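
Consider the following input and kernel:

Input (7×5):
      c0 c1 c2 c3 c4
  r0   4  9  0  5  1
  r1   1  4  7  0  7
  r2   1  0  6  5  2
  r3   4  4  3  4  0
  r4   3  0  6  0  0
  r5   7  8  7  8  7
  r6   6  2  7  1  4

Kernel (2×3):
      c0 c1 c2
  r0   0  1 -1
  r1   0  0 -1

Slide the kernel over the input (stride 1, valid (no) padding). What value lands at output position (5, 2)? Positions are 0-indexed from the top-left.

-3

The receptive field on the input at this output position is [7 8 7 / 7 1 4]. Elementwise product with the kernel and sum: 8·1 + 7·-1 + 4·-1.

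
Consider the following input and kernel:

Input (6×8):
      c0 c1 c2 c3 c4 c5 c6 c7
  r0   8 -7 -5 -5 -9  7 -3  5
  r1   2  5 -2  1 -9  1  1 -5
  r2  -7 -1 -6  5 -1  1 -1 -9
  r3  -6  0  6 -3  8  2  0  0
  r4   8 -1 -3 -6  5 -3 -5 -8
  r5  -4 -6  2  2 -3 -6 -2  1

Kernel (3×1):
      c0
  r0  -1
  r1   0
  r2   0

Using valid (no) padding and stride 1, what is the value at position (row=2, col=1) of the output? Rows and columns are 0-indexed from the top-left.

The receptive field on the input at this output position is [-1 / 0 / -1]. Elementwise product with the kernel and sum: -1·-1.

1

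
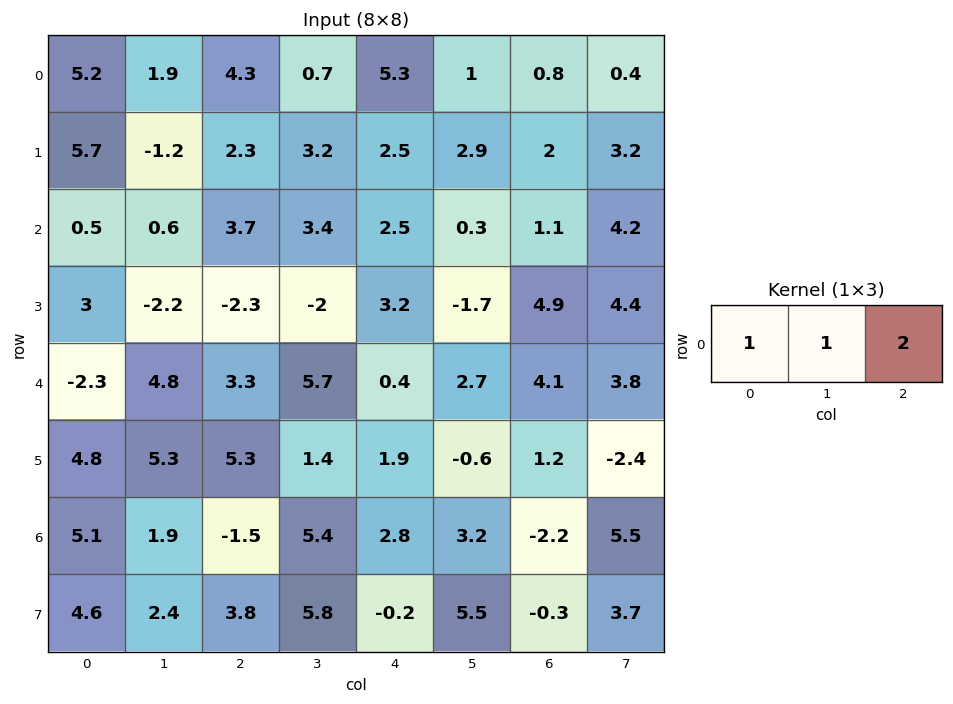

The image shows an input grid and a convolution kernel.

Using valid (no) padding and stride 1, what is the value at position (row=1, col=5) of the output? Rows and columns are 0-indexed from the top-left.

The receptive field on the input at this output position is [2.9 2 3.2]. Elementwise product with the kernel and sum: 2.9·1 + 2·1 + 3.2·2.

11.3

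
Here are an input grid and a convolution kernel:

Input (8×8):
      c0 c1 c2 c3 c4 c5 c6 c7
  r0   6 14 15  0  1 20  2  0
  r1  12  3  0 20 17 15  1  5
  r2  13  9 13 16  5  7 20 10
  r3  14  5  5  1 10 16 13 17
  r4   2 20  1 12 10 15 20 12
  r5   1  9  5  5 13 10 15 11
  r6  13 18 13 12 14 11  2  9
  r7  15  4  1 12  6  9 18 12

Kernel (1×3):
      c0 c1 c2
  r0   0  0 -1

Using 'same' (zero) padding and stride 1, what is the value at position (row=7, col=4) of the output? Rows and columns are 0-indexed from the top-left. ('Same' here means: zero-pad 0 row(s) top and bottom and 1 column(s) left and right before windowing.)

-9

The receptive field on the zero-padded input at this output position is [12 6 9]. Elementwise product with the kernel and sum: 9·-1.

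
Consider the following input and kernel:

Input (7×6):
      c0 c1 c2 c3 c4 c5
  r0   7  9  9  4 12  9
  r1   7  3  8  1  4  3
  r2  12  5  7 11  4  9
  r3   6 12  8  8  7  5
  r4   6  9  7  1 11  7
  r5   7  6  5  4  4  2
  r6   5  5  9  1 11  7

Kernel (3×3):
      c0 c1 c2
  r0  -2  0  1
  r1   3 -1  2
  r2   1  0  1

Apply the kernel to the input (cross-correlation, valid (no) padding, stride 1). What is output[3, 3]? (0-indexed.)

1

The receptive field on the input at this output position is [8 7 5 / 1 11 7 / 4 4 2]. Elementwise product with the kernel and sum: 8·-2 + 5·1 + 1·3 + 11·-1 + 7·2 + 4·1 + 2·1.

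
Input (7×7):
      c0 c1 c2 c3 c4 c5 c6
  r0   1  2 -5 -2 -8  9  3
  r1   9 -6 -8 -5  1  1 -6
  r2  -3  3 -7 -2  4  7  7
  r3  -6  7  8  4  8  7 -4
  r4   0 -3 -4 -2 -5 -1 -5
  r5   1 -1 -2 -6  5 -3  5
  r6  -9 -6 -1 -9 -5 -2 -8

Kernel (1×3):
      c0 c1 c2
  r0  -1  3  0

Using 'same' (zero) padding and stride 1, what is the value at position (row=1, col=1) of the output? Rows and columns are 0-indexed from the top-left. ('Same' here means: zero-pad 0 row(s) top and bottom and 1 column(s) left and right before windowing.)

The receptive field on the zero-padded input at this output position is [9 -6 -8]. Elementwise product with the kernel and sum: 9·-1 + -6·3.

-27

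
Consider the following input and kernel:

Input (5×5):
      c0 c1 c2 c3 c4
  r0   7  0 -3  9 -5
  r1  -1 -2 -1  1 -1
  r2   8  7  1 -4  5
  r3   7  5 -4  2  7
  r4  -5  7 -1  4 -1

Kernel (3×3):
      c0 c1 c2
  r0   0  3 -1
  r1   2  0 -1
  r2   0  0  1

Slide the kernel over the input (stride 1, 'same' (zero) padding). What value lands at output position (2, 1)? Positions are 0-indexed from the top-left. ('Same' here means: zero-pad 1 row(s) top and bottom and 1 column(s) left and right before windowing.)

6

The receptive field on the zero-padded input at this output position is [-1 -2 -1 / 8 7 1 / 7 5 -4]. Elementwise product with the kernel and sum: -2·3 + -1·-1 + 8·2 + 1·-1 + -4·1.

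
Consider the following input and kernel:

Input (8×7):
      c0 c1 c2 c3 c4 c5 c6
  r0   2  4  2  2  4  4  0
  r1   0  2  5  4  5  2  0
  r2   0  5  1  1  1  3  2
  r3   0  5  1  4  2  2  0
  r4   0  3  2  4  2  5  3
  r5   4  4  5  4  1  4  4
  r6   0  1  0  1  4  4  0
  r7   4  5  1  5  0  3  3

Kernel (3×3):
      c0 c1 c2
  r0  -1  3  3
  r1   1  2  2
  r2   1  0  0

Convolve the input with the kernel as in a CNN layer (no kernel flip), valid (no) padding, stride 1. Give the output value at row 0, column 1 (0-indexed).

33

The receptive field on the input at this output position is [4 2 2 / 2 5 4 / 5 1 1]. Elementwise product with the kernel and sum: 4·-1 + 2·3 + 2·3 + 2·1 + 5·2 + 4·2 + 5·1.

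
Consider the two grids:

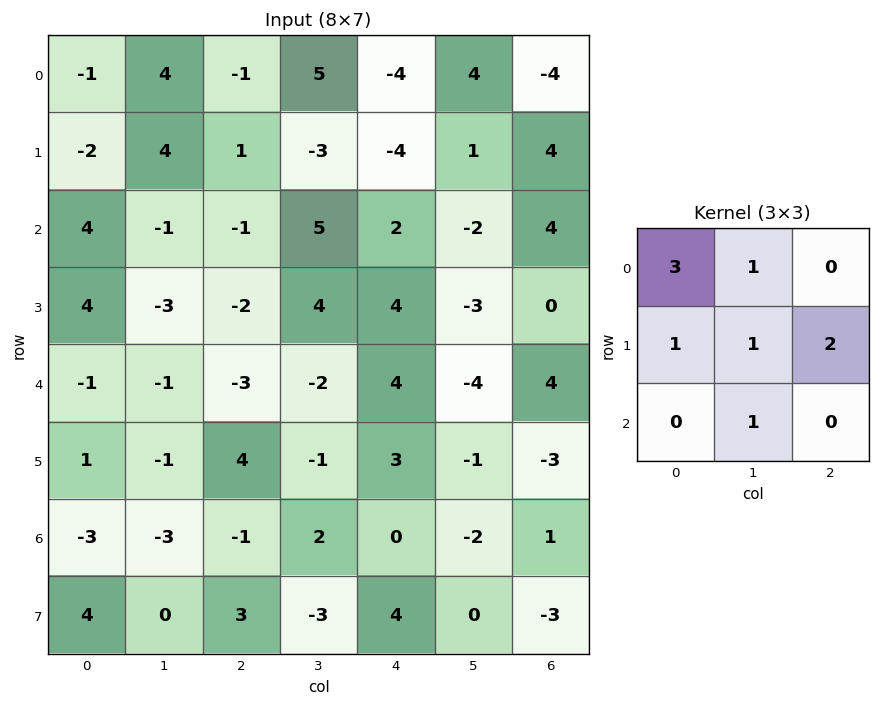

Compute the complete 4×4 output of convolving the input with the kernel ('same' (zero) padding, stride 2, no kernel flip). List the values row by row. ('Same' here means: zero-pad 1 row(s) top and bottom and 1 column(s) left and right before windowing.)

Output[0,0]: The receptive field on the zero-padded input at this output position is [0 0 0 / 0 -1 4 / 0 -2 4]. Elementwise product with the kernel and sum: 0·3 + 0·1 + 0·1 + -1·1 + 4·2 + -2·1.
Output[0,1]: The receptive field on the zero-padded input at this output position is [0 0 0 / 4 -1 5 / 4 1 -3]. Elementwise product with the kernel and sum: 0·3 + 0·1 + 4·1 + -1·1 + 5·2 + 1·1.

5 14 5 4
4 19 -6 9
2 -15 13 -12
-4 4 2 -10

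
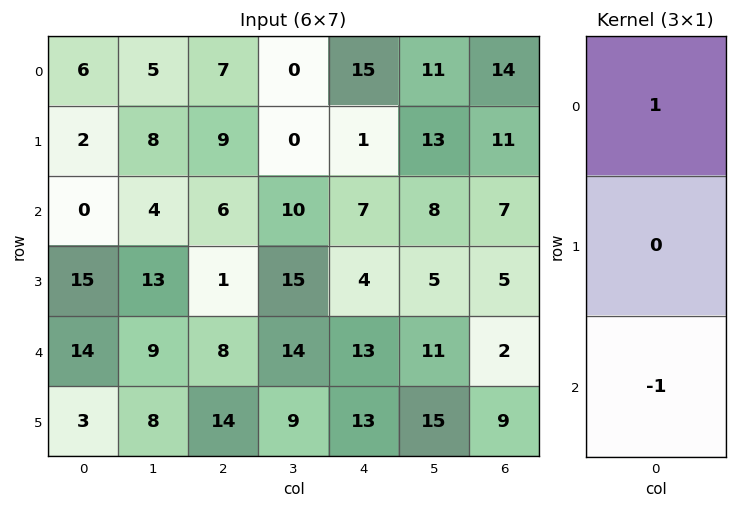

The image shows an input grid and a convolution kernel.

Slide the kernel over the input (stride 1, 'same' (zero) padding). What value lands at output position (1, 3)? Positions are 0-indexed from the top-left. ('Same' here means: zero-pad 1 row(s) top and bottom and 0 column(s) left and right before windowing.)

-10

The receptive field on the zero-padded input at this output position is [0 / 0 / 10]. Elementwise product with the kernel and sum: 0·1 + 10·-1.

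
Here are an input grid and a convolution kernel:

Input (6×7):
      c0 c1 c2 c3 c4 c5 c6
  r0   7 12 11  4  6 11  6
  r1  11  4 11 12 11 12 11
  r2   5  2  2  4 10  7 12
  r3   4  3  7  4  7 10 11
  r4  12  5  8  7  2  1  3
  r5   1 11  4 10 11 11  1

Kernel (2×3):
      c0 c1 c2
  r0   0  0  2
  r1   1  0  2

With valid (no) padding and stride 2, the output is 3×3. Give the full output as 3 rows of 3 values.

55 45 45
22 41 53
25 30 19

Output[0,0]: The receptive field on the input at this output position is [7 12 11 / 11 4 11]. Elementwise product with the kernel and sum: 11·2 + 11·1 + 11·2.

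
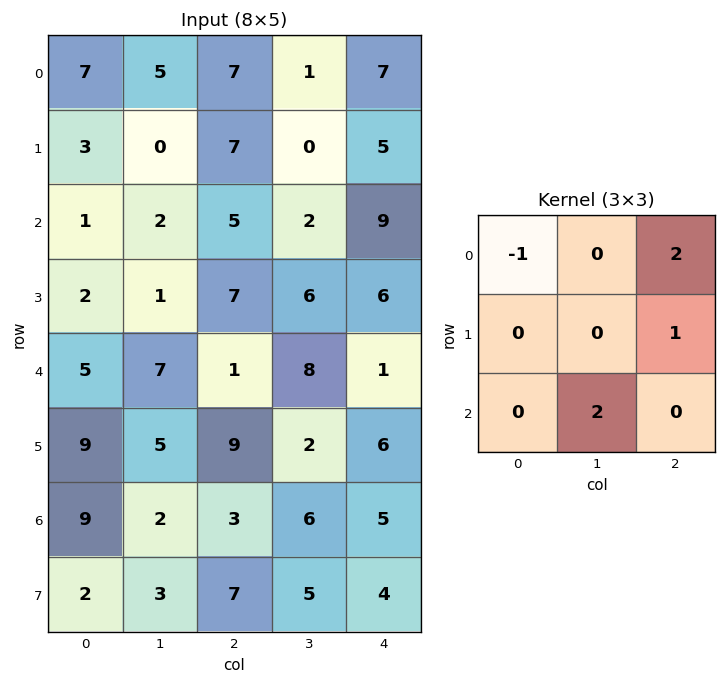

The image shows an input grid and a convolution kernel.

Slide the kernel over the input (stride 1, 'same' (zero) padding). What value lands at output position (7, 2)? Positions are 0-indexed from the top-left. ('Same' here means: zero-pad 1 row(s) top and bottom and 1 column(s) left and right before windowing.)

15

The receptive field on the zero-padded input at this output position is [2 3 6 / 3 7 5 / 0 0 0]. Elementwise product with the kernel and sum: 2·-1 + 6·2 + 5·1 + 0·2.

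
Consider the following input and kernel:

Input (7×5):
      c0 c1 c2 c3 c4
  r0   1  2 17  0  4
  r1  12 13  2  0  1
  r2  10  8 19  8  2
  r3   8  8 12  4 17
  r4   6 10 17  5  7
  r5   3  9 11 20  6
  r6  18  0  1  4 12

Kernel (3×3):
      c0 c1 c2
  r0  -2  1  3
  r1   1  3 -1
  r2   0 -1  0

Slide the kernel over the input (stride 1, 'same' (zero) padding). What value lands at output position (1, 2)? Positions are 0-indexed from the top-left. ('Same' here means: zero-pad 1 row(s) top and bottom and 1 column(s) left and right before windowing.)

13

The receptive field on the zero-padded input at this output position is [2 17 0 / 13 2 0 / 8 19 8]. Elementwise product with the kernel and sum: 2·-2 + 17·1 + 0·3 + 13·1 + 2·3 + 0·-1 + 19·-1.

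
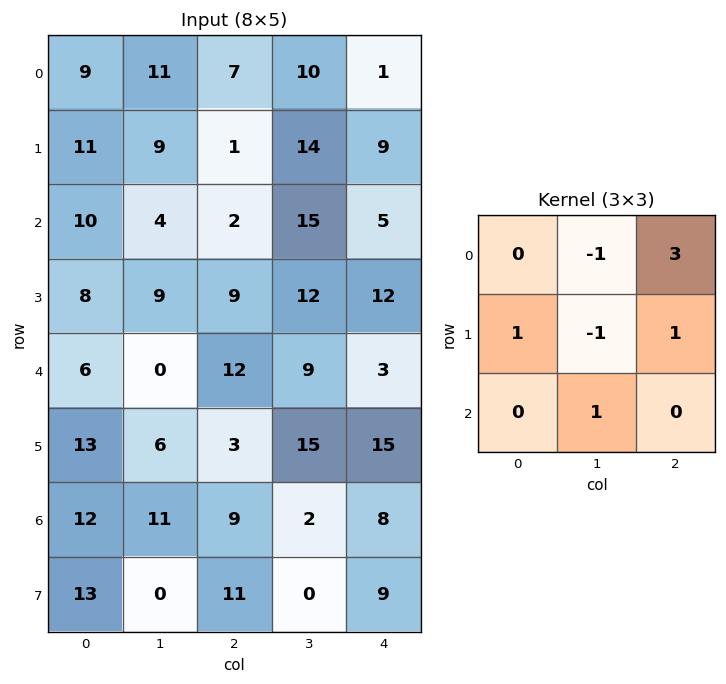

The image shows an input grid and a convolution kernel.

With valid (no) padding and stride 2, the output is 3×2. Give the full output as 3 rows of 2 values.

17 4
10 18
57 5

Output[0,0]: The receptive field on the input at this output position is [9 11 7 / 11 9 1 / 10 4 2]. Elementwise product with the kernel and sum: 11·-1 + 7·3 + 11·1 + 9·-1 + 1·1 + 4·1.
Output[0,1]: The receptive field on the input at this output position is [7 10 1 / 1 14 9 / 2 15 5]. Elementwise product with the kernel and sum: 10·-1 + 1·3 + 1·1 + 14·-1 + 9·1 + 15·1.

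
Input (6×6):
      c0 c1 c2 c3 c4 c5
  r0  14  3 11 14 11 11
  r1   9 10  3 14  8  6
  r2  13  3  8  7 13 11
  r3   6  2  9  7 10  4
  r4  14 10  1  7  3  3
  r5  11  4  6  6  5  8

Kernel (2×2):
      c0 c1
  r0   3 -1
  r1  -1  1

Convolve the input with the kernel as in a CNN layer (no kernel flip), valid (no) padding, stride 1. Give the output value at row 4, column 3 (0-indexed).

The receptive field on the input at this output position is [7 3 / 6 5]. Elementwise product with the kernel and sum: 7·3 + 3·-1 + 6·-1 + 5·1.

17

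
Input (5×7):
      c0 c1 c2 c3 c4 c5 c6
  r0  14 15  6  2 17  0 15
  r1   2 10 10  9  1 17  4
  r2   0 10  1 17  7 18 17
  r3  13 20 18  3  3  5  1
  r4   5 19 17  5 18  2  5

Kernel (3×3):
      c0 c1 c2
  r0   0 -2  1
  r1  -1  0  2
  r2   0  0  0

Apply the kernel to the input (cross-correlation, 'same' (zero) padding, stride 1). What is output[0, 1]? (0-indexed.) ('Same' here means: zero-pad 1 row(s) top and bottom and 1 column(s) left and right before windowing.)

The receptive field on the zero-padded input at this output position is [0 0 0 / 14 15 6 / 2 10 10]. Elementwise product with the kernel and sum: 0·-2 + 0·1 + 14·-1 + 6·2.

-2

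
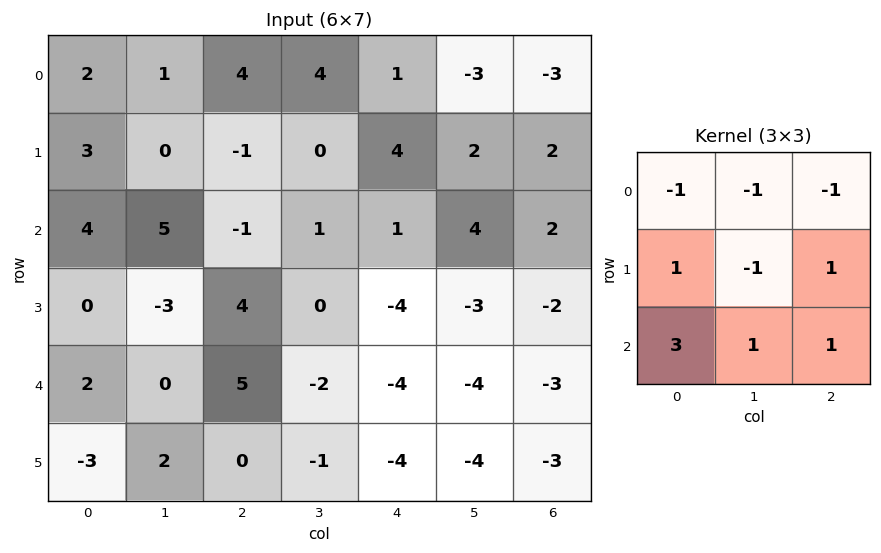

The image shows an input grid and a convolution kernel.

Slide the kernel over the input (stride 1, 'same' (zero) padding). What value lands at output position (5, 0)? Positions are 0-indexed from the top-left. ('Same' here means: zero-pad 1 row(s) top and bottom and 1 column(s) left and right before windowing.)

The receptive field on the zero-padded input at this output position is [0 2 0 / 0 -3 2 / 0 0 0]. Elementwise product with the kernel and sum: 0·-1 + 2·-1 + 0·-1 + 0·1 + -3·-1 + 2·1 + 0·3 + 0·1 + 0·1.

3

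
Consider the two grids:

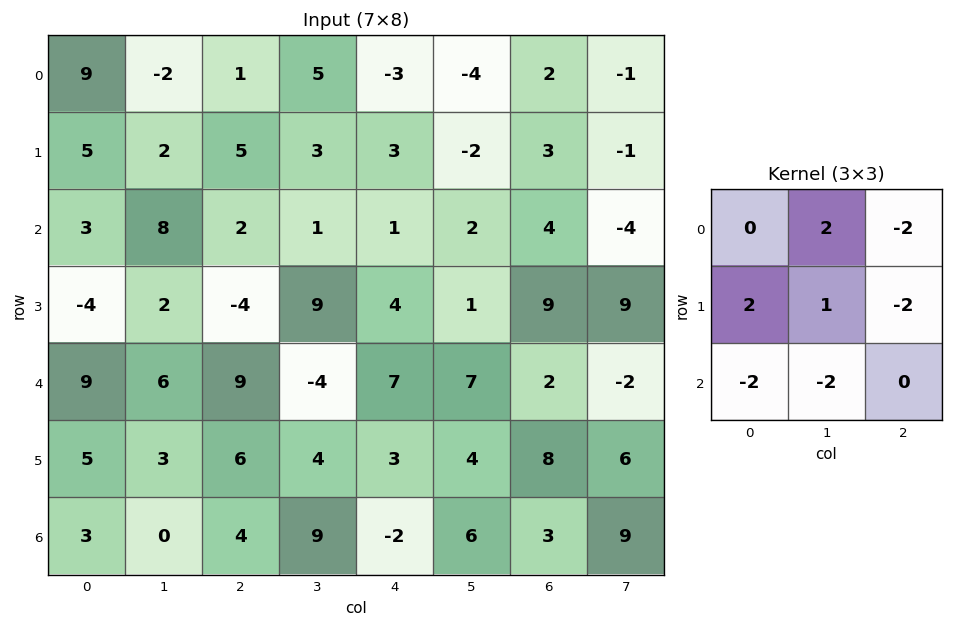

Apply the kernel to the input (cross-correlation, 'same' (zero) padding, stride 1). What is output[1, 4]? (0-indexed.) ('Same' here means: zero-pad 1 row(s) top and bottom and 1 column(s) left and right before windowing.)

11

The receptive field on the zero-padded input at this output position is [5 -3 -4 / 3 3 -2 / 1 1 2]. Elementwise product with the kernel and sum: -3·2 + -4·-2 + 3·2 + 3·1 + -2·-2 + 1·-2 + 1·-2.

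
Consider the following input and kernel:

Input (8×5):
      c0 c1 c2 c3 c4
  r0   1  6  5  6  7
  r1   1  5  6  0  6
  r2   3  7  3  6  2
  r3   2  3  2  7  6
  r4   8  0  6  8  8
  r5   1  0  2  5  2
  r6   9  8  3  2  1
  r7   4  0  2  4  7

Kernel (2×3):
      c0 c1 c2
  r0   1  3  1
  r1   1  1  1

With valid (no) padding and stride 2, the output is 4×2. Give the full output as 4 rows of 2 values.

Output[0,0]: The receptive field on the input at this output position is [1 6 5 / 1 5 6]. Elementwise product with the kernel and sum: 1·1 + 6·3 + 5·1 + 1·1 + 5·1 + 6·1.

36 42
34 38
17 47
42 23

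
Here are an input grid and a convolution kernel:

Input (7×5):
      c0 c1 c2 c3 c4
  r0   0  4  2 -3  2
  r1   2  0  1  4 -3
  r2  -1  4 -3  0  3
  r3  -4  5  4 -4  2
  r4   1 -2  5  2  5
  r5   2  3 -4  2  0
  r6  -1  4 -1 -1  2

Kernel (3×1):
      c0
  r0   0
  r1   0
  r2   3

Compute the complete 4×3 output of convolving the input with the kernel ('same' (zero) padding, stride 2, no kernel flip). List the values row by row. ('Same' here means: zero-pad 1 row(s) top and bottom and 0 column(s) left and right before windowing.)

6 3 -9
-12 12 6
6 -12 0
0 0 0

Output[0,0]: The receptive field on the zero-padded input at this output position is [0 / 0 / 2]. Elementwise product with the kernel and sum: 2·3.
Output[0,1]: The receptive field on the zero-padded input at this output position is [0 / 2 / 1]. Elementwise product with the kernel and sum: 1·3.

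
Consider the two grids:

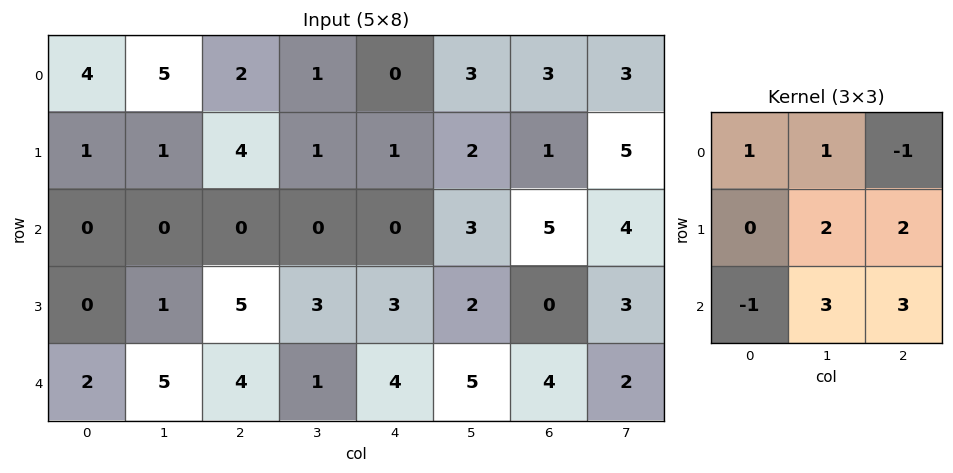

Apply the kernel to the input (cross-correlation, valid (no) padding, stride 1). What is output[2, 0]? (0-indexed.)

37

The receptive field on the input at this output position is [0 0 0 / 0 1 5 / 2 5 4]. Elementwise product with the kernel and sum: 0·1 + 0·1 + 0·-1 + 1·2 + 5·2 + 2·-1 + 5·3 + 4·3.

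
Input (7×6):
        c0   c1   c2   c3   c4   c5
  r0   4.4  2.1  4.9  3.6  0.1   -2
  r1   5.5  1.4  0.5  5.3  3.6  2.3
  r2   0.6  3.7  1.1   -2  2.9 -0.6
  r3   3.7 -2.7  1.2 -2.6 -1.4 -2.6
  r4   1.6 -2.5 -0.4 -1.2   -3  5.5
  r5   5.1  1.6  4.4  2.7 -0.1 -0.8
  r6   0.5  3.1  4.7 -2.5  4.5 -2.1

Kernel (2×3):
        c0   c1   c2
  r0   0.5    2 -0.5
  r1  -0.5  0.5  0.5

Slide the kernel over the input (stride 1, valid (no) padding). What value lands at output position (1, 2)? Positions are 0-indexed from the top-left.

8.95

The receptive field on the input at this output position is [0.5 5.3 3.6 / 1.1 -2 2.9]. Elementwise product with the kernel and sum: 0.5·0.5 + 5.3·2 + 3.6·-0.5 + 1.1·-0.5 + -2·0.5 + 2.9·0.5.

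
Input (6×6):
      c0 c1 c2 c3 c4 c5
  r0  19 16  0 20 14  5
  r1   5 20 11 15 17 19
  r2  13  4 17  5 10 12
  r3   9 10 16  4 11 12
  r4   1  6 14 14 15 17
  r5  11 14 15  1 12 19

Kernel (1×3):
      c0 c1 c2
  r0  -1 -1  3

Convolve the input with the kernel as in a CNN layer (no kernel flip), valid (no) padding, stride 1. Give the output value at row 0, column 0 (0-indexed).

The receptive field on the input at this output position is [19 16 0]. Elementwise product with the kernel and sum: 19·-1 + 16·-1 + 0·3.

-35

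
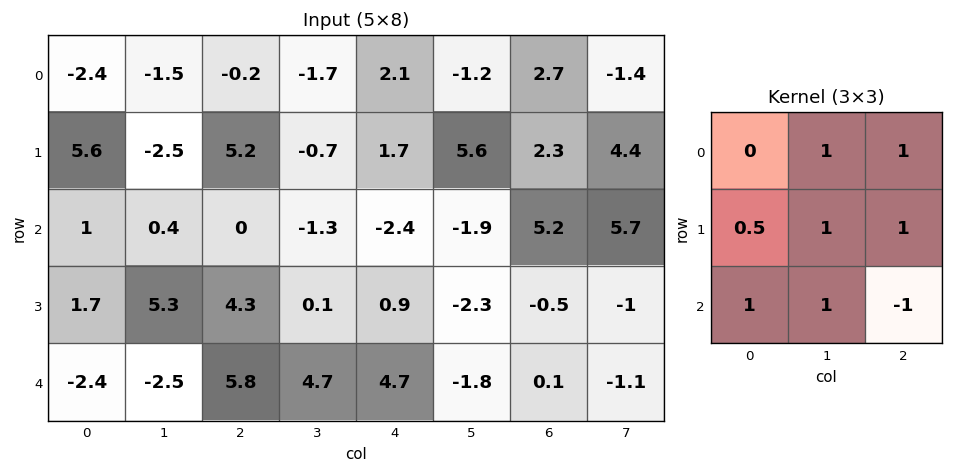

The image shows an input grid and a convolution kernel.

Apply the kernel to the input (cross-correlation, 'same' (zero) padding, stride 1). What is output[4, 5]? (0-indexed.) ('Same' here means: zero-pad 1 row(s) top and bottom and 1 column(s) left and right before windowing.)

The receptive field on the zero-padded input at this output position is [0.9 -2.3 -0.5 / 4.7 -1.8 0.1 / 0 0 0]. Elementwise product with the kernel and sum: -2.3·1 + -0.5·1 + 4.7·0.5 + -1.8·1 + 0.1·1 + 0·1 + 0·1 + 0·-1.

-2.15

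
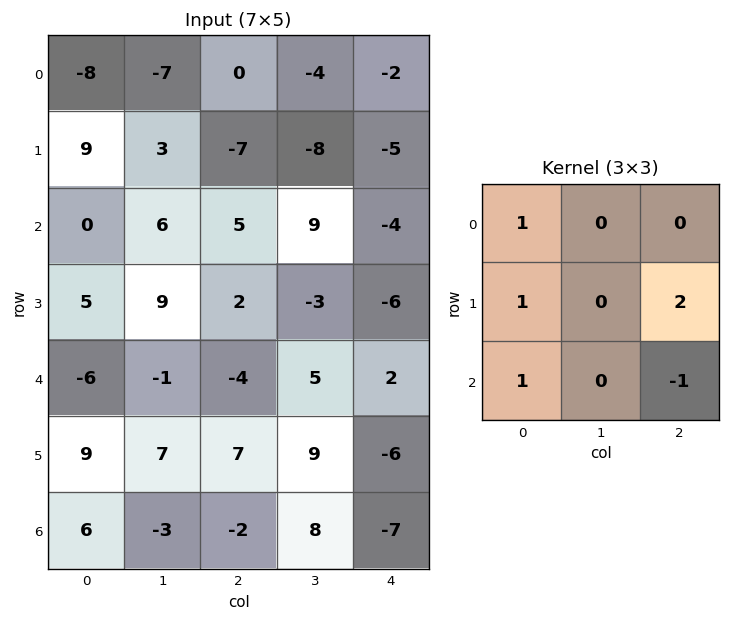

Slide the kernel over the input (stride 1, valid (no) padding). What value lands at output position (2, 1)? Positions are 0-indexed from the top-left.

3

The receptive field on the input at this output position is [6 5 9 / 9 2 -3 / -1 -4 5]. Elementwise product with the kernel and sum: 6·1 + 9·1 + -3·2 + -1·1 + 5·-1.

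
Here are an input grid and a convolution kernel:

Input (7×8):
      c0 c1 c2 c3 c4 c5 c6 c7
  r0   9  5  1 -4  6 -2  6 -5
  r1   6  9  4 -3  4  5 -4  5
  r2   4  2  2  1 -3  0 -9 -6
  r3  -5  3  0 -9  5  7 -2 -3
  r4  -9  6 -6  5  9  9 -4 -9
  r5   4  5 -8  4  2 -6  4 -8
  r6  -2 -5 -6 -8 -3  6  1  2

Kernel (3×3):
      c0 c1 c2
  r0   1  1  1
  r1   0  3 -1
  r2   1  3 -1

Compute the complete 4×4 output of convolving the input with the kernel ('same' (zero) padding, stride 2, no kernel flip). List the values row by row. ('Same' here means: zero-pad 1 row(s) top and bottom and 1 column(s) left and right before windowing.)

31 31 24 11
7 27 -4 -11
-28 -52 37 13
8 -9 -15 -9

Output[0,0]: The receptive field on the zero-padded input at this output position is [0 0 0 / 0 9 5 / 0 6 9]. Elementwise product with the kernel and sum: 0·1 + 0·1 + 0·1 + 9·3 + 5·-1 + 0·1 + 6·3 + 9·-1.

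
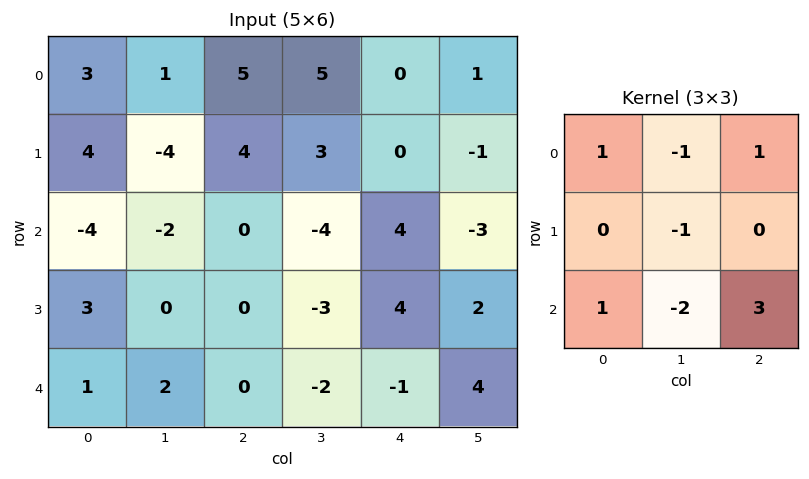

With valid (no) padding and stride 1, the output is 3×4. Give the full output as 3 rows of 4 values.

Output[0,0]: The receptive field on the input at this output position is [3 1 5 / 4 -4 4 / -4 -2 0]. Elementwise product with the kernel and sum: 3·1 + 1·-1 + 5·1 + -4·-1 + -4·1 + -2·-2 + 0·3.

11 -17 17 -15
17 -14 23 -7
-5 -10 12 -3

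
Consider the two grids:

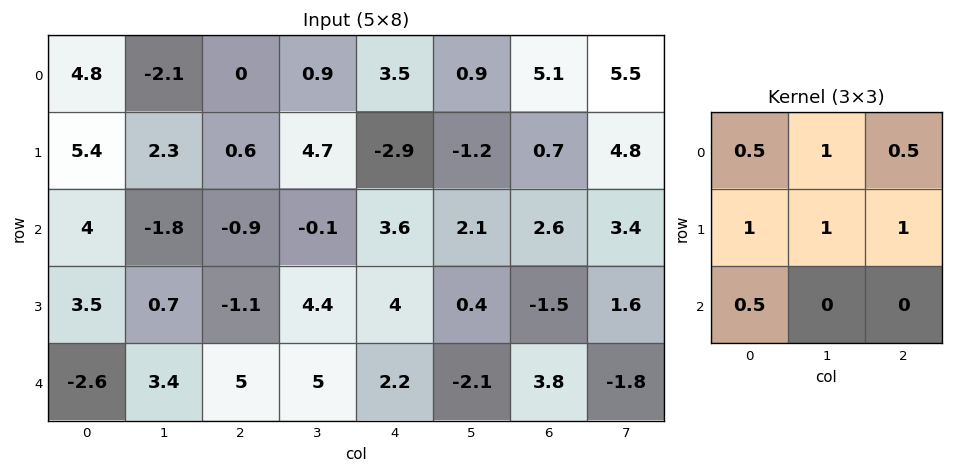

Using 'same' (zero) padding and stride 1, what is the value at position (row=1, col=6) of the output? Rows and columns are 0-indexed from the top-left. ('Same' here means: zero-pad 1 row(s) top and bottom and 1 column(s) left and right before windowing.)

13.65

The receptive field on the zero-padded input at this output position is [0.9 5.1 5.5 / -1.2 0.7 4.8 / 2.1 2.6 3.4]. Elementwise product with the kernel and sum: 0.9·0.5 + 5.1·1 + 5.5·0.5 + -1.2·1 + 0.7·1 + 4.8·1 + 2.1·0.5.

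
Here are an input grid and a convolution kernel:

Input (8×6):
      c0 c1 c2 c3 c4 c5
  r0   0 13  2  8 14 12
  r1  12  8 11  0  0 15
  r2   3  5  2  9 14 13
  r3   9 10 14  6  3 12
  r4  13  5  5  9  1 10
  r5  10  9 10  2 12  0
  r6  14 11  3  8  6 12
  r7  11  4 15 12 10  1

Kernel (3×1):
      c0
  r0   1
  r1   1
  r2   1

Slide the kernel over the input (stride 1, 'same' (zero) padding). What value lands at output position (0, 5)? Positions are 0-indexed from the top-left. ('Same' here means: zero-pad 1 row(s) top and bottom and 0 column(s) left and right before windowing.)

The receptive field on the zero-padded input at this output position is [0 / 12 / 15]. Elementwise product with the kernel and sum: 0·1 + 12·1 + 15·1.

27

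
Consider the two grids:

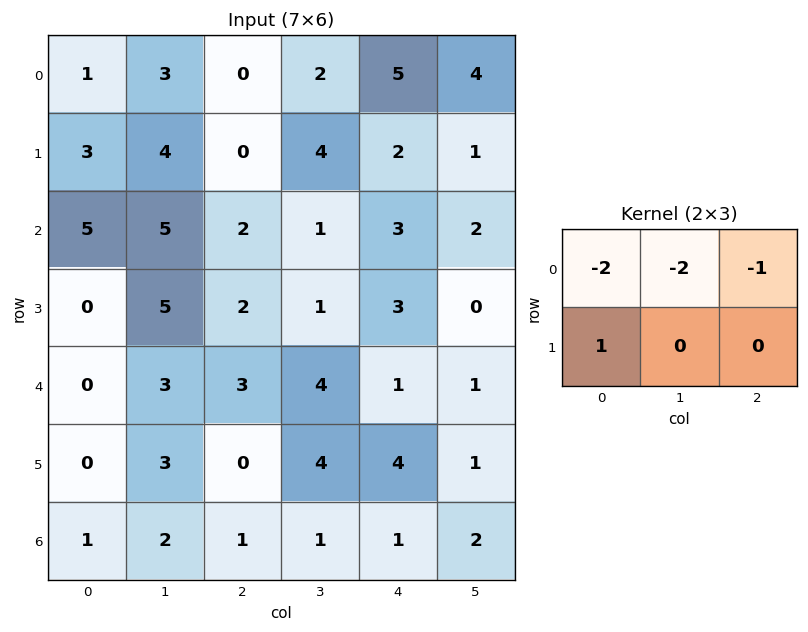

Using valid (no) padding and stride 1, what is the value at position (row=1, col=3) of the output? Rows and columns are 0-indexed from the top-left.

The receptive field on the input at this output position is [4 2 1 / 1 3 2]. Elementwise product with the kernel and sum: 4·-2 + 2·-2 + 1·-1 + 1·1.

-12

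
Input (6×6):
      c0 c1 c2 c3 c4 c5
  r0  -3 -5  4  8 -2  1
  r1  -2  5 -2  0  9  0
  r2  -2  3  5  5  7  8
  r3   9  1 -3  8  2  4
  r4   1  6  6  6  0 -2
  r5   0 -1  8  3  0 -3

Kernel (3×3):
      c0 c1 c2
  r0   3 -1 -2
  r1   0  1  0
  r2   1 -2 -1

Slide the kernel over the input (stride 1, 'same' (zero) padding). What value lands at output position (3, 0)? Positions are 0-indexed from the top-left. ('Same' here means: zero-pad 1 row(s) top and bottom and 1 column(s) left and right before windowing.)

-3

The receptive field on the zero-padded input at this output position is [0 -2 3 / 0 9 1 / 0 1 6]. Elementwise product with the kernel and sum: 0·3 + -2·-1 + 3·-2 + 9·1 + 0·1 + 1·-2 + 6·-1.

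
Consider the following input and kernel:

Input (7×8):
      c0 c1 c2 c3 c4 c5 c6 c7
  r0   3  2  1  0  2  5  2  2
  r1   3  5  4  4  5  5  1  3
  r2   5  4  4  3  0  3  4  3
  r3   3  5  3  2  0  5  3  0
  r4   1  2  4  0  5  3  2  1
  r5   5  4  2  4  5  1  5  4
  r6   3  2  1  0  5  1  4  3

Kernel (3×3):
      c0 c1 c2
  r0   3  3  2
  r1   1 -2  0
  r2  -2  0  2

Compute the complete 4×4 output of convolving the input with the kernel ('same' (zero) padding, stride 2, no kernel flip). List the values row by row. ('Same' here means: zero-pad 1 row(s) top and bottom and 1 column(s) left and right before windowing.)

Output[0,0]: The receptive field on the zero-padded input at this output position is [0 0 0 / 0 3 2 / 0 3 5]. Elementwise product with the kernel and sum: 0·3 + 0·3 + 0·2 + 0·1 + 3·-2 + 0·-2 + 5·2.
Output[0,1]: The receptive field on the zero-padded input at this output position is [0 0 0 / 2 1 0 / 5 4 4]. Elementwise product with the kernel and sum: 0·3 + 0·3 + 0·2 + 2·1 + 1·-2 + 5·-2 + 4·2.

4 -2 -2 -3
19 25 46 9
25 22 0 29
17 26 19 19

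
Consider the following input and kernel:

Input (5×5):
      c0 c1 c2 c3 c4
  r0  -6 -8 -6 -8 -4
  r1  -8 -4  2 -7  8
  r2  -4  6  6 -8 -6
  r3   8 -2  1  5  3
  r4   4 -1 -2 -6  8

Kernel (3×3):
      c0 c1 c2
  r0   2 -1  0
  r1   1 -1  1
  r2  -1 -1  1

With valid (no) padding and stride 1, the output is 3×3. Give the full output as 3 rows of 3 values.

Output[0,0]: The receptive field on the input at this output position is [-6 -8 -6 / -8 -4 2 / -4 6 6]. Elementwise product with the kernel and sum: -6·2 + -8·-1 + -8·1 + -4·-1 + 2·1 + -4·-1 + 6·-1 + 6·1.

-2 -43 9
-21 -12 16
-8 5 35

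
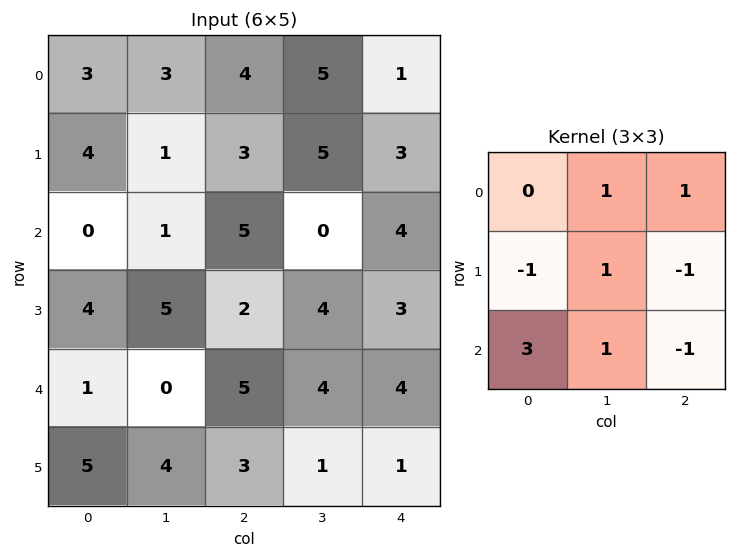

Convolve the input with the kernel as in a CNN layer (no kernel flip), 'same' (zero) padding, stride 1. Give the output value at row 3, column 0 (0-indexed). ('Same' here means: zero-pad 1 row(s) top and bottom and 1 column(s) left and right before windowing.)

The receptive field on the zero-padded input at this output position is [0 0 1 / 0 4 5 / 0 1 0]. Elementwise product with the kernel and sum: 0·1 + 1·1 + 0·-1 + 4·1 + 5·-1 + 0·3 + 1·1 + 0·-1.

1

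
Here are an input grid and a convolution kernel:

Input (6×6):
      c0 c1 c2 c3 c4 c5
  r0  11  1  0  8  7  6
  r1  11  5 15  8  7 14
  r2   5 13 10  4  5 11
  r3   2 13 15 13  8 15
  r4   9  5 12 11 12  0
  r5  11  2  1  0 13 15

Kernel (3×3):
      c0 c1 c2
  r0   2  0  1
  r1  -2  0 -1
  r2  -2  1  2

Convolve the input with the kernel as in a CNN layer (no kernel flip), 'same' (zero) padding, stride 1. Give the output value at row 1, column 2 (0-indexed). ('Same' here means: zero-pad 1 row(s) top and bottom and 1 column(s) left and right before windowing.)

-16

The receptive field on the zero-padded input at this output position is [1 0 8 / 5 15 8 / 13 10 4]. Elementwise product with the kernel and sum: 1·2 + 8·1 + 5·-2 + 8·-1 + 13·-2 + 10·1 + 4·2.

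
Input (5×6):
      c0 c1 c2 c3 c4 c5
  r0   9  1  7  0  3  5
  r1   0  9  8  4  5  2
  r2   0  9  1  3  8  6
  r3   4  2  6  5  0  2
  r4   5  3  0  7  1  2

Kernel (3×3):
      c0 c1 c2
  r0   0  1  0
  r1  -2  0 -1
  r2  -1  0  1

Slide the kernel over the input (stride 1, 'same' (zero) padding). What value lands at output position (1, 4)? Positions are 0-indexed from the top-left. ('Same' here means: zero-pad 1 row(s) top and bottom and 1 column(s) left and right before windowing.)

-4

The receptive field on the zero-padded input at this output position is [0 3 5 / 4 5 2 / 3 8 6]. Elementwise product with the kernel and sum: 3·1 + 4·-2 + 2·-1 + 3·-1 + 6·1.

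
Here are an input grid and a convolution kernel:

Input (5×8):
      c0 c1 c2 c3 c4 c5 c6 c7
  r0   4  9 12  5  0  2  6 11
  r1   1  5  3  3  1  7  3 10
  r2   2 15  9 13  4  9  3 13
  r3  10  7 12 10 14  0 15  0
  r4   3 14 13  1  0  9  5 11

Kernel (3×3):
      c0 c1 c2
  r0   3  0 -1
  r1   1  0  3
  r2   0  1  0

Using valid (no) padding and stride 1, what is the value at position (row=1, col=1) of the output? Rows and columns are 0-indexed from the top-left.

The receptive field on the input at this output position is [5 3 3 / 15 9 13 / 7 12 10]. Elementwise product with the kernel and sum: 5·3 + 3·-1 + 15·1 + 13·3 + 12·1.

78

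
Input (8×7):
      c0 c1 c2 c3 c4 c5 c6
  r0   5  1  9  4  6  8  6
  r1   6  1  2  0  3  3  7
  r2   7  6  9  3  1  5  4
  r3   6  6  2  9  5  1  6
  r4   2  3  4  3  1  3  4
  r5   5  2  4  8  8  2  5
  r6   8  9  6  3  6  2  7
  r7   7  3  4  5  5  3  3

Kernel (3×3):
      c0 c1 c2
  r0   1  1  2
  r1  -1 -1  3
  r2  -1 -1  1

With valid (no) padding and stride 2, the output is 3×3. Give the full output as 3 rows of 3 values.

Output[0,0]: The receptive field on the input at this output position is [5 1 9 / 6 1 2 / 7 6 9]. Elementwise product with the kernel and sum: 5·1 + 1·1 + 9·2 + 6·-1 + 1·-1 + 2·3 + 7·-1 + 6·-1 + 9·1.
Output[0,1]: The receptive field on the input at this output position is [9 4 6 / 2 0 3 / 9 3 1]. Elementwise product with the kernel and sum: 9·1 + 4·1 + 6·2 + 2·-1 + 0·-1 + 3·3 + 9·-1 + 3·-1 + 1·1.

19 21 39
24 12 26
7 18 16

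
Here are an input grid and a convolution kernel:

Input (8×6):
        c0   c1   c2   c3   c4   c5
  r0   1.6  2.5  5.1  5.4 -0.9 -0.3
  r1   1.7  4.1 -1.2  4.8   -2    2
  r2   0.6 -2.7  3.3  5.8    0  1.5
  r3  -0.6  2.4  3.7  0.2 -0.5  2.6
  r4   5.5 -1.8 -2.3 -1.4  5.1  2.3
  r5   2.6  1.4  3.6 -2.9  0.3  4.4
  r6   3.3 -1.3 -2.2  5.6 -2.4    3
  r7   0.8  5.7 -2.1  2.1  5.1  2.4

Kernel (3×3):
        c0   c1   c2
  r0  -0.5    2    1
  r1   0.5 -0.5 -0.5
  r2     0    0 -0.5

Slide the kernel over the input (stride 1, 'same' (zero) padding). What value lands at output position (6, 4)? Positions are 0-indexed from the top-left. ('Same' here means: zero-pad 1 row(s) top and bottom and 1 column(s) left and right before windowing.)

7.75

The receptive field on the zero-padded input at this output position is [-2.9 0.3 4.4 / 5.6 -2.4 3 / 2.1 5.1 2.4]. Elementwise product with the kernel and sum: -2.9·-0.5 + 0.3·2 + 4.4·1 + 5.6·0.5 + -2.4·-0.5 + 3·-0.5 + 2.4·-0.5.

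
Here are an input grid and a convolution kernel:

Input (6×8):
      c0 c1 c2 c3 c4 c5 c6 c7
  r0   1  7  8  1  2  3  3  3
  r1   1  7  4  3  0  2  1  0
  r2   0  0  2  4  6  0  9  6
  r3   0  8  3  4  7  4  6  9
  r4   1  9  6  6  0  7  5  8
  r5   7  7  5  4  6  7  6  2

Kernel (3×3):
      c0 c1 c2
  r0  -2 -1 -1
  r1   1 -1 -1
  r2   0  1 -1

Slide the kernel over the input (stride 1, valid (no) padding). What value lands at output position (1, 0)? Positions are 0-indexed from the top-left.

-10

The receptive field on the input at this output position is [1 7 4 / 0 0 2 / 0 8 3]. Elementwise product with the kernel and sum: 1·-2 + 7·-1 + 4·-1 + 0·1 + 0·-1 + 2·-1 + 8·1 + 3·-1.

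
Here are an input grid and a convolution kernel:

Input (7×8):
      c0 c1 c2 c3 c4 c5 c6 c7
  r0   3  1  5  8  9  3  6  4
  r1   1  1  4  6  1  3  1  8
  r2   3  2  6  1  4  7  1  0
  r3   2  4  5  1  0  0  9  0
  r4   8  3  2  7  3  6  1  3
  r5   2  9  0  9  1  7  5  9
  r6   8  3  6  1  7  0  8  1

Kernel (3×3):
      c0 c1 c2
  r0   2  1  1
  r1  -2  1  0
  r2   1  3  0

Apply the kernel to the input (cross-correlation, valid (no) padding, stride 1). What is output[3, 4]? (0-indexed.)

The receptive field on the input at this output position is [0 0 9 / 3 6 1 / 1 7 5]. Elementwise product with the kernel and sum: 0·2 + 0·1 + 9·1 + 3·-2 + 6·1 + 1·1 + 7·3.

31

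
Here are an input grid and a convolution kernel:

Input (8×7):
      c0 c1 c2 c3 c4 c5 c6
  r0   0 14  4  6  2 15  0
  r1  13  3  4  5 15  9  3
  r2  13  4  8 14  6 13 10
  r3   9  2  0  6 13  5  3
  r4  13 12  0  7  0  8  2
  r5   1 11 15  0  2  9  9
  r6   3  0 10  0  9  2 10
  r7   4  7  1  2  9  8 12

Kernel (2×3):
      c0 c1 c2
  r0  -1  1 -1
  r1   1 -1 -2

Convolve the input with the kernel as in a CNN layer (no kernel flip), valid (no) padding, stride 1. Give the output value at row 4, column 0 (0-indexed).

-41

The receptive field on the input at this output position is [13 12 0 / 1 11 15]. Elementwise product with the kernel and sum: 13·-1 + 12·1 + 0·-1 + 1·1 + 11·-1 + 15·-2.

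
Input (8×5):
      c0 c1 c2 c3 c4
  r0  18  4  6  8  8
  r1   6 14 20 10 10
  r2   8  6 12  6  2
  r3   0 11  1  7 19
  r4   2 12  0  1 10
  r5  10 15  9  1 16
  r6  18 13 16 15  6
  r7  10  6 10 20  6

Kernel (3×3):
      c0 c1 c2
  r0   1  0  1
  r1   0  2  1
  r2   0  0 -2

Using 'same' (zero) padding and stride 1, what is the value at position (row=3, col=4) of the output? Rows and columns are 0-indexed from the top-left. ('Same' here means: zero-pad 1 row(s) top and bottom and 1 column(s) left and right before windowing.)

44

The receptive field on the zero-padded input at this output position is [6 2 0 / 7 19 0 / 1 10 0]. Elementwise product with the kernel and sum: 6·1 + 0·1 + 19·2 + 0·1 + 0·-2.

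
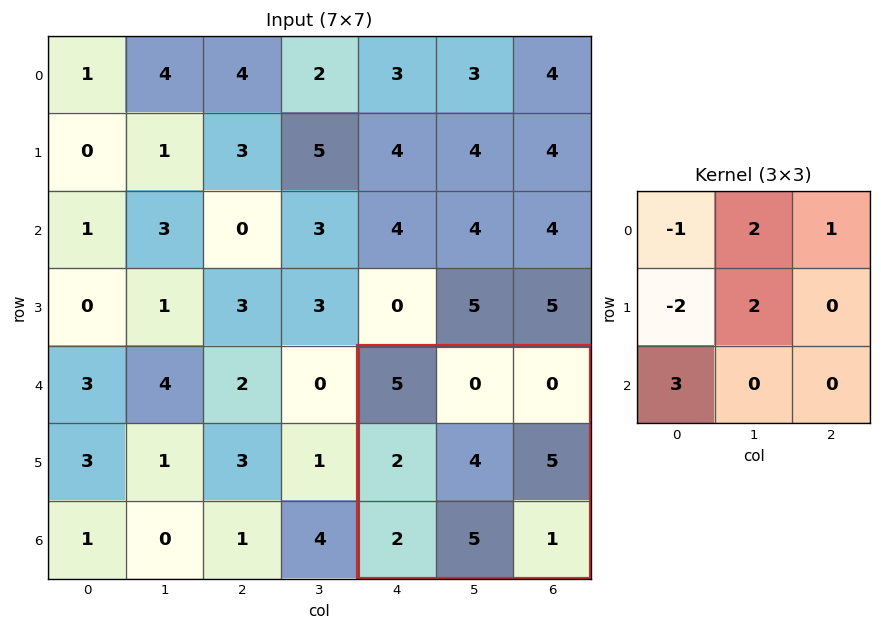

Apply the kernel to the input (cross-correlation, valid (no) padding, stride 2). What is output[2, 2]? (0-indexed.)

The receptive field on the input at this output position is [5 0 0 / 2 4 5 / 2 5 1]. Elementwise product with the kernel and sum: 5·-1 + 0·2 + 0·1 + 2·-2 + 4·2 + 2·3.

5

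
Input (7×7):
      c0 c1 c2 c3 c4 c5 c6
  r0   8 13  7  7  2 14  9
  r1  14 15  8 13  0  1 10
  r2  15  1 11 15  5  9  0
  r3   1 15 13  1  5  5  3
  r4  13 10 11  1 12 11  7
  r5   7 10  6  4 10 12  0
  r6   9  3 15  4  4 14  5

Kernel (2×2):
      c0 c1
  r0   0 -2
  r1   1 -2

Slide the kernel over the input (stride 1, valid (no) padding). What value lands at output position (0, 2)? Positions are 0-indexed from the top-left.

-32

The receptive field on the input at this output position is [7 7 / 8 13]. Elementwise product with the kernel and sum: 7·-2 + 8·1 + 13·-2.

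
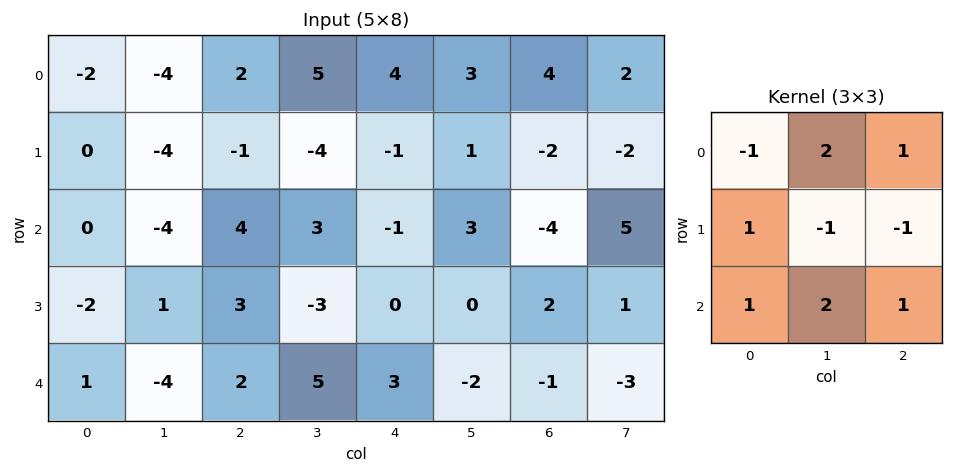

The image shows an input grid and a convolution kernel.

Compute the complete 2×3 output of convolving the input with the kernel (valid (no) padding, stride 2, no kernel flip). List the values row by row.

-3 25 7
-15 22 -1

Output[0,0]: The receptive field on the input at this output position is [-2 -4 2 / 0 -4 -1 / 0 -4 4]. Elementwise product with the kernel and sum: -2·-1 + -4·2 + 2·1 + 0·1 + -4·-1 + -1·-1 + 0·1 + -4·2 + 4·1.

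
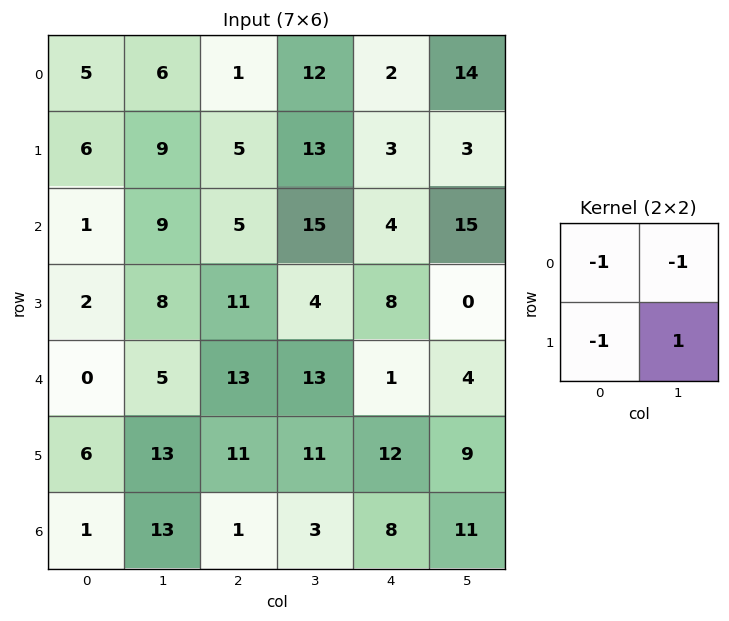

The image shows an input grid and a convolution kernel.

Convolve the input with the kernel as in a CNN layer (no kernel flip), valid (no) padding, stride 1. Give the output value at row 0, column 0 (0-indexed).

-8

The receptive field on the input at this output position is [5 6 / 6 9]. Elementwise product with the kernel and sum: 5·-1 + 6·-1 + 6·-1 + 9·1.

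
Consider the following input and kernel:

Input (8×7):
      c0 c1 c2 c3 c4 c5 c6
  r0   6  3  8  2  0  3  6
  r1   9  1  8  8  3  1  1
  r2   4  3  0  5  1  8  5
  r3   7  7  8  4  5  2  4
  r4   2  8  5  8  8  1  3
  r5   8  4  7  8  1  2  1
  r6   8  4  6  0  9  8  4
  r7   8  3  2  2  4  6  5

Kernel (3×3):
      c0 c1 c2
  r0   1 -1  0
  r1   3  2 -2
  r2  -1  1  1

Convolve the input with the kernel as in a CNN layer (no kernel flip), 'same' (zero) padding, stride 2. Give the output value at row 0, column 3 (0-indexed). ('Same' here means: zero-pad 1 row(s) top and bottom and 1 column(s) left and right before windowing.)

The receptive field on the zero-padded input at this output position is [0 0 0 / 3 6 0 / 1 1 0]. Elementwise product with the kernel and sum: 0·1 + 0·-1 + 3·3 + 6·2 + 0·-2 + 1·-1 + 1·1 + 0·1.

21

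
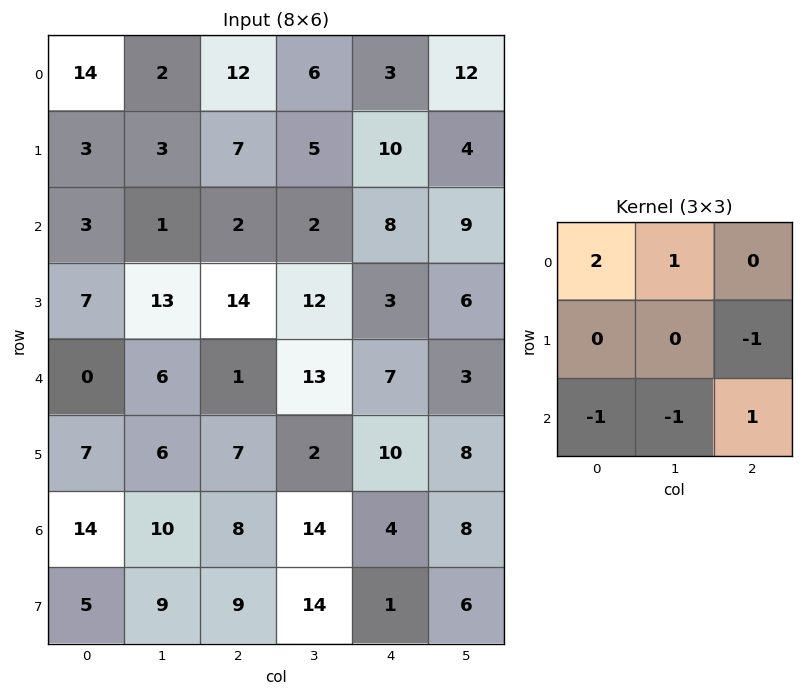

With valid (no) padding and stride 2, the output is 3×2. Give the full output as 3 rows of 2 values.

Output[0,0]: The receptive field on the input at this output position is [14 2 12 / 3 3 7 / 3 1 2]. Elementwise product with the kernel and sum: 14·2 + 2·1 + 7·-1 + 3·-1 + 1·-1 + 2·1.

21 24
-12 -4
-17 -13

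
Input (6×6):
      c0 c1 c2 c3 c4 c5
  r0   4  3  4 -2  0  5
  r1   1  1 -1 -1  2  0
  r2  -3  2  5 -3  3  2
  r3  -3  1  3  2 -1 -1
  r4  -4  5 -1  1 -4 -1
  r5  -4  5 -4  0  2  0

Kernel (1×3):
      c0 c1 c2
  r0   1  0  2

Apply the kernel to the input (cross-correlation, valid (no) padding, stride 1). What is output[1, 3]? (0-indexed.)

-1

The receptive field on the input at this output position is [-1 2 0]. Elementwise product with the kernel and sum: -1·1 + 0·2.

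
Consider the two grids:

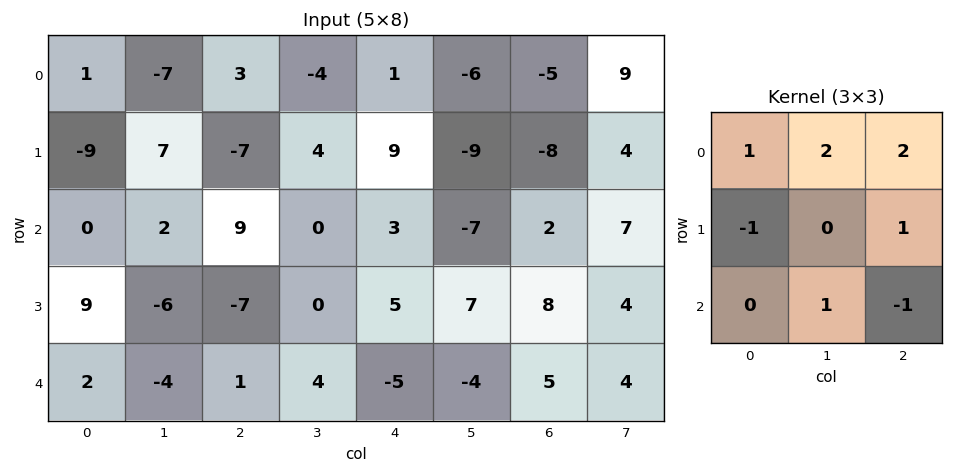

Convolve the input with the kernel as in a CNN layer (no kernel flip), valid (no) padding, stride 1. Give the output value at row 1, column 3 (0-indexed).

-5

The receptive field on the input at this output position is [4 9 -9 / 0 3 -7 / 0 5 7]. Elementwise product with the kernel and sum: 4·1 + 9·2 + -9·2 + 0·-1 + -7·1 + 5·1 + 7·-1.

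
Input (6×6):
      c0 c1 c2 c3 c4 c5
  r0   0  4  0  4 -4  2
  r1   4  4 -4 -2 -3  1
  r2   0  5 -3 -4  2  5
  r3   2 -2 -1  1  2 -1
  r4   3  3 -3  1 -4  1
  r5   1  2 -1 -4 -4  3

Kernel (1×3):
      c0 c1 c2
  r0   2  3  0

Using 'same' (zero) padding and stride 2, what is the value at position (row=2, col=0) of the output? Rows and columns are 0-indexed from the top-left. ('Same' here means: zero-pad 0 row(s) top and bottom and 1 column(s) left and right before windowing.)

The receptive field on the zero-padded input at this output position is [0 3 3]. Elementwise product with the kernel and sum: 0·2 + 3·3.

9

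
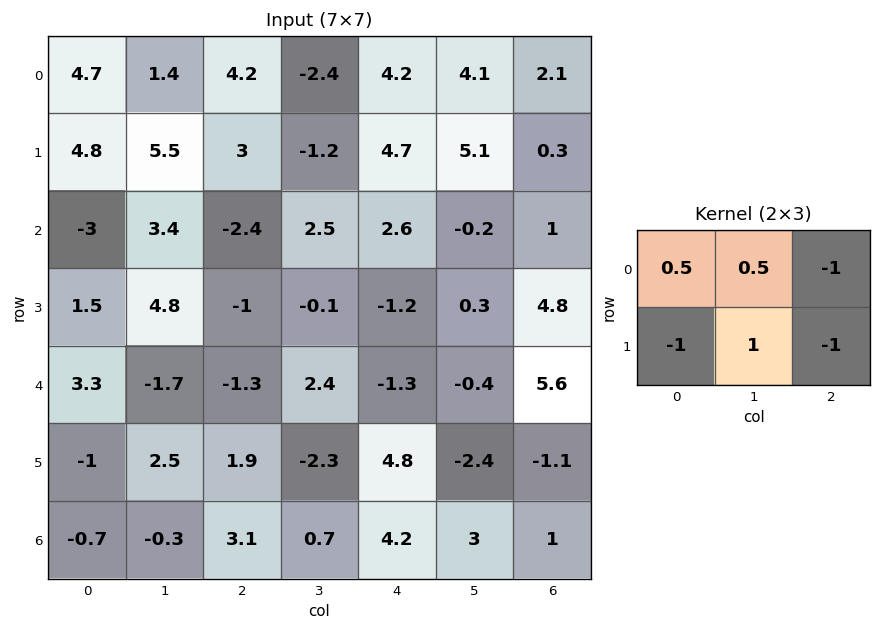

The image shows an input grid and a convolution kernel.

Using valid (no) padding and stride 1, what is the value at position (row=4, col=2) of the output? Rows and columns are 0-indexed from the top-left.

The receptive field on the input at this output position is [-1.3 2.4 -1.3 / 1.9 -2.3 4.8]. Elementwise product with the kernel and sum: -1.3·0.5 + 2.4·0.5 + -1.3·-1 + 1.9·-1 + -2.3·1 + 4.8·-1.

-7.15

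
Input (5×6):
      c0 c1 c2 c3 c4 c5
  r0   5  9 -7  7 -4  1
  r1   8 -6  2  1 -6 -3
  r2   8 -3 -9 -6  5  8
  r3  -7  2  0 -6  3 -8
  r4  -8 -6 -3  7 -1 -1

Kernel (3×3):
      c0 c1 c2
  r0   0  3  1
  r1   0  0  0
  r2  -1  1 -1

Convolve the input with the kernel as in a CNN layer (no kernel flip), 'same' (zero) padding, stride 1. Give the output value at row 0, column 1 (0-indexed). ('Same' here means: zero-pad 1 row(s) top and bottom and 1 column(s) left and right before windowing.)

-16

The receptive field on the zero-padded input at this output position is [0 0 0 / 5 9 -7 / 8 -6 2]. Elementwise product with the kernel and sum: 0·3 + 0·1 + 8·-1 + -6·1 + 2·-1.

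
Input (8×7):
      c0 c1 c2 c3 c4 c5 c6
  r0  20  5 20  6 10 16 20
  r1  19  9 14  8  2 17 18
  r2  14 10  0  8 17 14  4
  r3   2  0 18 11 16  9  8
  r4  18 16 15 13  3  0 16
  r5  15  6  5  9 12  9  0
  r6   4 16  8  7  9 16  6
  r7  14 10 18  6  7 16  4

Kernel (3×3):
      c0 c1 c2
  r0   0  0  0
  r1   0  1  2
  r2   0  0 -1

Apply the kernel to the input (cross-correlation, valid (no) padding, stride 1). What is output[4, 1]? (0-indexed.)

16

The receptive field on the input at this output position is [16 15 13 / 6 5 9 / 16 8 7]. Elementwise product with the kernel and sum: 5·1 + 9·2 + 7·-1.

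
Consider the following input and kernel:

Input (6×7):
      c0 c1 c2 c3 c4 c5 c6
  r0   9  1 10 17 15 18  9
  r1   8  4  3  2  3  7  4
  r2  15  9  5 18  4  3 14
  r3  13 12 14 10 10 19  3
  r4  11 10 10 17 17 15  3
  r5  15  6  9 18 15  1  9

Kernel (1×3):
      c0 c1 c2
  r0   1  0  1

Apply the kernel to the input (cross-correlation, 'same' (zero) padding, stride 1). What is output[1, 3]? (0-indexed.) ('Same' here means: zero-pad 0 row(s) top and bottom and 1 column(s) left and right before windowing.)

The receptive field on the zero-padded input at this output position is [3 2 3]. Elementwise product with the kernel and sum: 3·1 + 3·1.

6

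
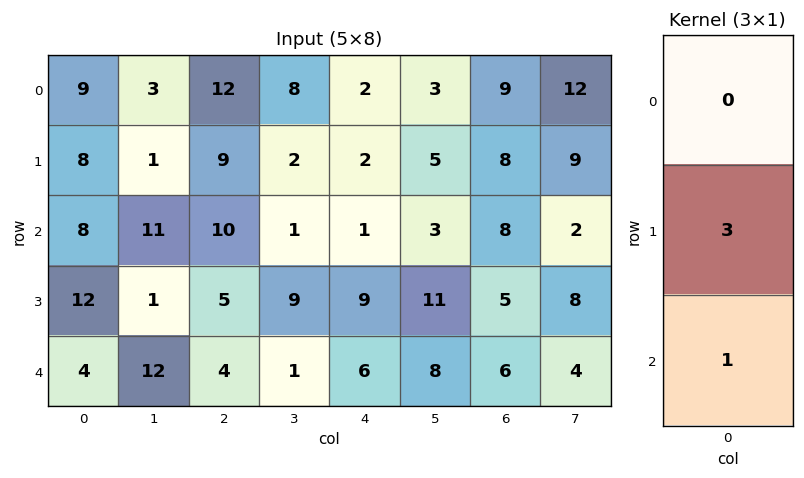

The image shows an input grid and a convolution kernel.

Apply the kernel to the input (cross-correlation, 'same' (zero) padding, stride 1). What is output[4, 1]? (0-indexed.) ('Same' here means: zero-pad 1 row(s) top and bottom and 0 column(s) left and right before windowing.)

36

The receptive field on the zero-padded input at this output position is [1 / 12 / 0]. Elementwise product with the kernel and sum: 12·3 + 0·1.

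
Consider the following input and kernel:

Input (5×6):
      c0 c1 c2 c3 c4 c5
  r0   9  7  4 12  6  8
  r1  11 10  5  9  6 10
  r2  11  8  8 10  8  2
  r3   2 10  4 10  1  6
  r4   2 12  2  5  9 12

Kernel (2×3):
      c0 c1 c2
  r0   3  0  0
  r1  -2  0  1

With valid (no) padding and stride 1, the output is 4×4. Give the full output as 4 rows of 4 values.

10 10 8 28
19 24 7 9
33 14 17 16
4 11 17 32

Output[0,0]: The receptive field on the input at this output position is [9 7 4 / 11 10 5]. Elementwise product with the kernel and sum: 9·3 + 11·-2 + 5·1.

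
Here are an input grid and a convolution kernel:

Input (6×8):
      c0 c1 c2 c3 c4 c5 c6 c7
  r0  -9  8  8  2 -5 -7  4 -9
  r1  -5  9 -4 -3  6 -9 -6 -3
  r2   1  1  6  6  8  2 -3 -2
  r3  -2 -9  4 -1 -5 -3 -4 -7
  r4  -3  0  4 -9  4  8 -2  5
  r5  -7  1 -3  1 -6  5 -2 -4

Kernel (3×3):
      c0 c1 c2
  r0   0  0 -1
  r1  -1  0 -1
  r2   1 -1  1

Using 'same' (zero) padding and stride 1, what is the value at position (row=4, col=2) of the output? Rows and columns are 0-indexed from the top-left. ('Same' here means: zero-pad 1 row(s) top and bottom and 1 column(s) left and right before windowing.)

15

The receptive field on the zero-padded input at this output position is [-9 4 -1 / 0 4 -9 / 1 -3 1]. Elementwise product with the kernel and sum: -1·-1 + 0·-1 + -9·-1 + 1·1 + -3·-1 + 1·1.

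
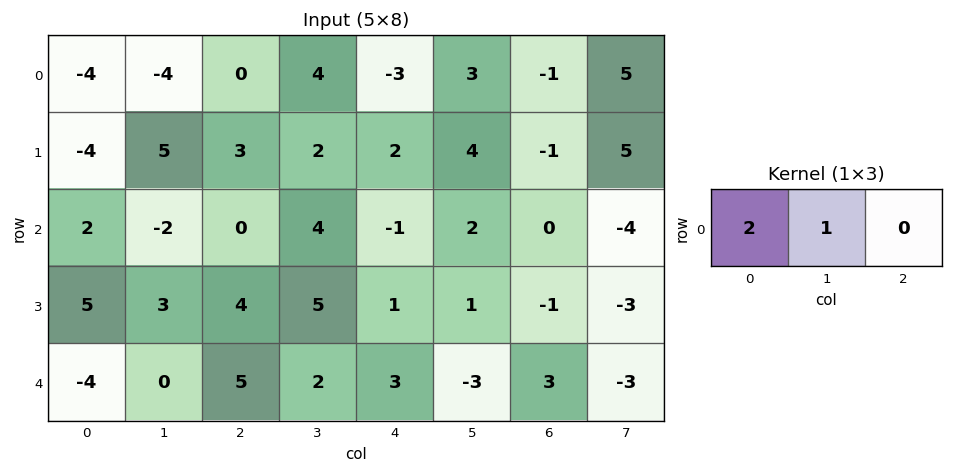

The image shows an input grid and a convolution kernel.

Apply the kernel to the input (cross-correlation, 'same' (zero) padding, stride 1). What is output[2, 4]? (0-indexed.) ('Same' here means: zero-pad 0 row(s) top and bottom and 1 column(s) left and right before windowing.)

The receptive field on the zero-padded input at this output position is [4 -1 2]. Elementwise product with the kernel and sum: 4·2 + -1·1.

7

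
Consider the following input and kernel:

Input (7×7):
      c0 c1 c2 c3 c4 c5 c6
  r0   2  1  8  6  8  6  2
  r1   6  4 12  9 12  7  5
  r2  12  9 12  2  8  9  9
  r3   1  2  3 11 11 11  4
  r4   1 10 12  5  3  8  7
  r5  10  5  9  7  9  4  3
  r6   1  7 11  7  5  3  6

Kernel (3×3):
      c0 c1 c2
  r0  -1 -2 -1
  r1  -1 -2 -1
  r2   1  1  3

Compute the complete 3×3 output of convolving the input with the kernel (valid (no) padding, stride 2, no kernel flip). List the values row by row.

Output[0,0]: The receptive field on the input at this output position is [2 1 8 / 6 4 12 / 12 9 12]. Elementwise product with the kernel and sum: 2·-1 + 1·-2 + 8·-1 + 6·-1 + 4·-2 + 12·-1 + 12·1 + 9·1 + 12·3.

19 -32 -9
-3 -34 -40
-21 -24 -20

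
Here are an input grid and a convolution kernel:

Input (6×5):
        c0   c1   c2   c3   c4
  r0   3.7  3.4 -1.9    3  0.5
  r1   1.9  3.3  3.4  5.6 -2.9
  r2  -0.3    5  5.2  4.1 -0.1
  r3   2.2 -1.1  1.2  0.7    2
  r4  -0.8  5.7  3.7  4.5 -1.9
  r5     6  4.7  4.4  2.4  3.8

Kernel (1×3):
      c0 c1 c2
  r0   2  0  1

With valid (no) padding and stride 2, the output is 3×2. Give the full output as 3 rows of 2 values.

5.5 -3.3
4.6 10.3
2.1 5.5

Output[0,0]: The receptive field on the input at this output position is [3.7 3.4 -1.9]. Elementwise product with the kernel and sum: 3.7·2 + -1.9·1.
Output[0,1]: The receptive field on the input at this output position is [-1.9 3 0.5]. Elementwise product with the kernel and sum: -1.9·2 + 0.5·1.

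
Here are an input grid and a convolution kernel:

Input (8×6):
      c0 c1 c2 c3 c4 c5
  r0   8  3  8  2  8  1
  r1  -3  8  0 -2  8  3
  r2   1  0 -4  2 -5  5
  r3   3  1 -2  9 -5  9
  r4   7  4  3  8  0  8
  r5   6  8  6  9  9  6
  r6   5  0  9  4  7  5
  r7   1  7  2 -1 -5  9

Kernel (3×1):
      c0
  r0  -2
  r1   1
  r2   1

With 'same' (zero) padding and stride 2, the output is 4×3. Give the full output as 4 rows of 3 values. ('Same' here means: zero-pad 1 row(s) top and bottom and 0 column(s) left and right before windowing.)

5 8 16
10 -6 -26
7 13 19
-6 -1 -16

Output[0,0]: The receptive field on the zero-padded input at this output position is [0 / 8 / -3]. Elementwise product with the kernel and sum: 0·-2 + 8·1 + -3·1.
Output[0,1]: The receptive field on the zero-padded input at this output position is [0 / 8 / 0]. Elementwise product with the kernel and sum: 0·-2 + 8·1 + 0·1.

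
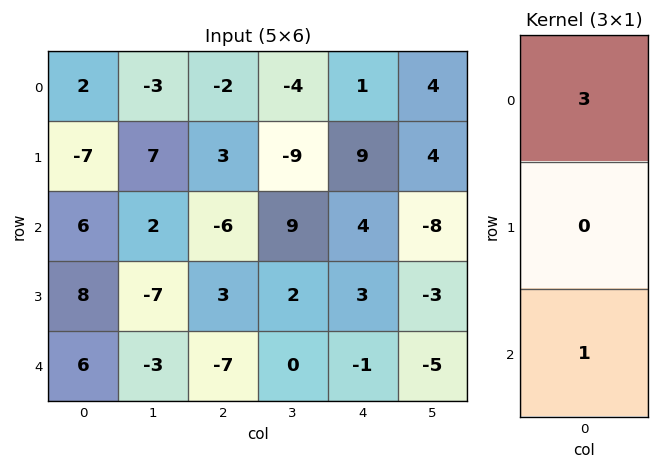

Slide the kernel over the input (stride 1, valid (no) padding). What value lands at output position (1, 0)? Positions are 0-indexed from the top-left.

The receptive field on the input at this output position is [-7 / 6 / 8]. Elementwise product with the kernel and sum: -7·3 + 8·1.

-13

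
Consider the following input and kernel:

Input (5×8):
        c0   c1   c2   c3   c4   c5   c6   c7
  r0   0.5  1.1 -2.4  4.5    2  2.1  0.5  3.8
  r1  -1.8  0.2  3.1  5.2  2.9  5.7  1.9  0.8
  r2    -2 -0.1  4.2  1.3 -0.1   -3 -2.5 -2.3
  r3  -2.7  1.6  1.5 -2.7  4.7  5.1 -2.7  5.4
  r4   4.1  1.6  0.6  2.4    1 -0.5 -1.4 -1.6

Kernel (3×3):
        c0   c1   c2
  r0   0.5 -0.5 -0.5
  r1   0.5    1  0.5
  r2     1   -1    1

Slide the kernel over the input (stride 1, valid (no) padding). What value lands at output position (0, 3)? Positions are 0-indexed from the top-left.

6.95

The receptive field on the input at this output position is [4.5 2 2.1 / 5.2 2.9 5.7 / 1.3 -0.1 -3]. Elementwise product with the kernel and sum: 4.5·0.5 + 2·-0.5 + 2.1·-0.5 + 5.2·0.5 + 2.9·1 + 5.7·0.5 + 1.3·1 + -0.1·-1 + -3·1.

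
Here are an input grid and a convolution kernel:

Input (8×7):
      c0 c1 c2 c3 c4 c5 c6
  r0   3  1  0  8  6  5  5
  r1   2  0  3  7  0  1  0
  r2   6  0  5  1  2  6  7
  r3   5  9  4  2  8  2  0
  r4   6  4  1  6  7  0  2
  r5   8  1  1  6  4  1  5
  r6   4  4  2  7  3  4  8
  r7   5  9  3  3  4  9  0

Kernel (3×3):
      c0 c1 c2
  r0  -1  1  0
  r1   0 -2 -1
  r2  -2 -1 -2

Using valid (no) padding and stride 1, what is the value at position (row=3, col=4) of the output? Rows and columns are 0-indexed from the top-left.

The receptive field on the input at this output position is [8 2 0 / 7 0 2 / 4 1 5]. Elementwise product with the kernel and sum: 8·-1 + 2·1 + 0·-2 + 2·-1 + 4·-2 + 1·-1 + 5·-2.

-27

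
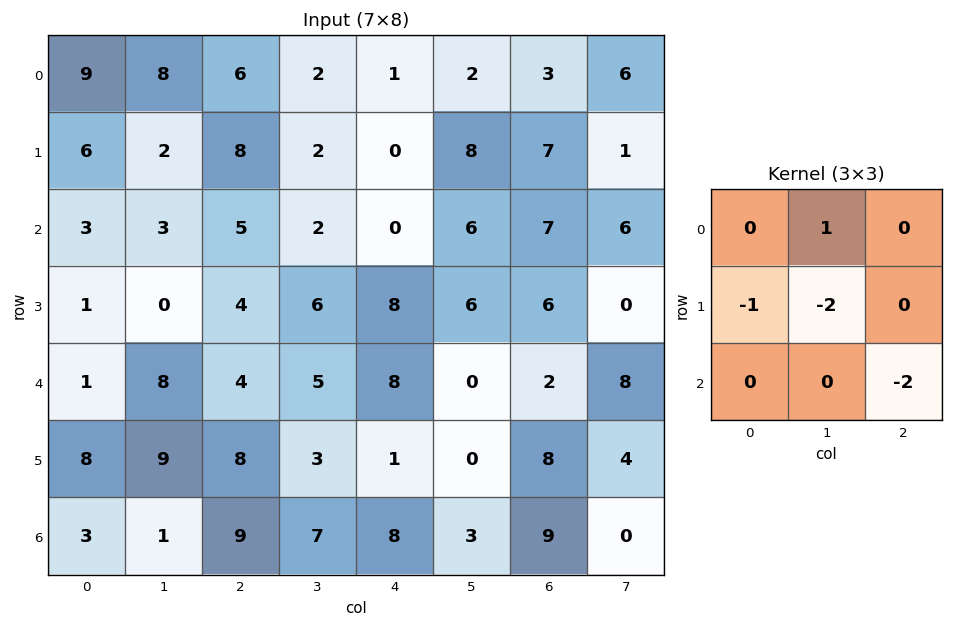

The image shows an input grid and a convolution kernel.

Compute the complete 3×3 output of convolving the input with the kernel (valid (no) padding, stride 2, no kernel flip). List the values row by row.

Output[0,0]: The receptive field on the input at this output position is [9 8 6 / 6 2 8 / 3 3 5]. Elementwise product with the kernel and sum: 8·1 + 6·-1 + 2·-2 + 5·-2.

-12 -10 -28
-6 -30 -18
-36 -25 -19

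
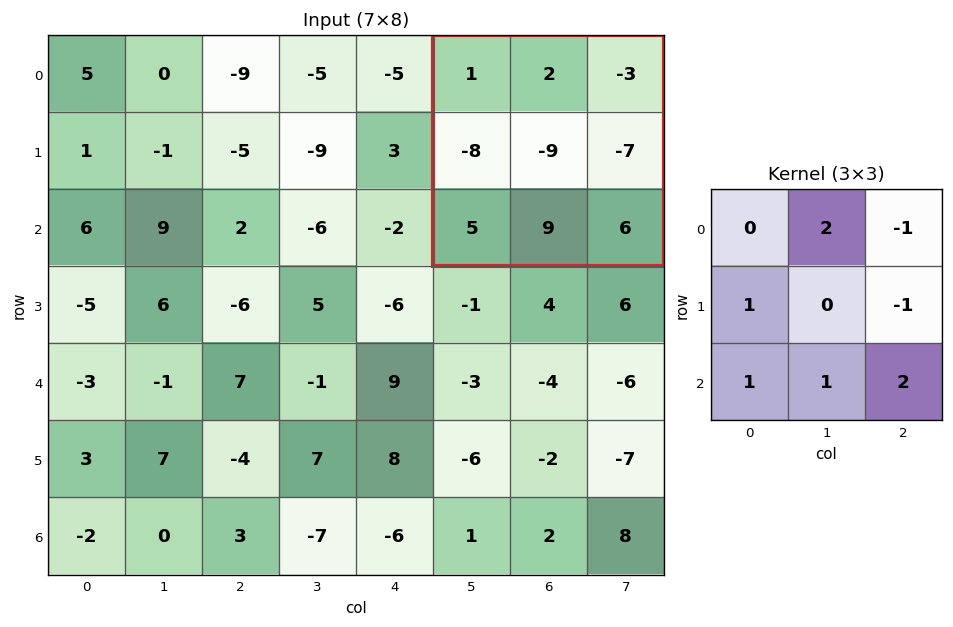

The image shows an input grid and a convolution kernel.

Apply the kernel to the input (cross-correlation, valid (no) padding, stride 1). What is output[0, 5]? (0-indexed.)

The receptive field on the input at this output position is [1 2 -3 / -8 -9 -7 / 5 9 6]. Elementwise product with the kernel and sum: 2·2 + -3·-1 + -8·1 + -7·-1 + 5·1 + 9·1 + 6·2.

32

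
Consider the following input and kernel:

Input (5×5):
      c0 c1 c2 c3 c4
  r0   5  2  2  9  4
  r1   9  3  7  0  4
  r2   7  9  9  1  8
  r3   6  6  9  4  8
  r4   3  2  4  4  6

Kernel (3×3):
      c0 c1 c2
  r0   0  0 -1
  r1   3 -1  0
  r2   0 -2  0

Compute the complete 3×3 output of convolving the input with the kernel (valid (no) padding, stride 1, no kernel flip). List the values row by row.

Output[0,0]: The receptive field on the input at this output position is [5 2 2 / 9 3 7 / 7 9 9]. Elementwise product with the kernel and sum: 2·-1 + 9·3 + 3·-1 + 9·-2.
Output[0,1]: The receptive field on the input at this output position is [2 2 9 / 3 7 0 / 9 9 1]. Elementwise product with the kernel and sum: 9·-1 + 3·3 + 7·-1 + 9·-2.

4 -25 15
-7 0 14
-1 0 7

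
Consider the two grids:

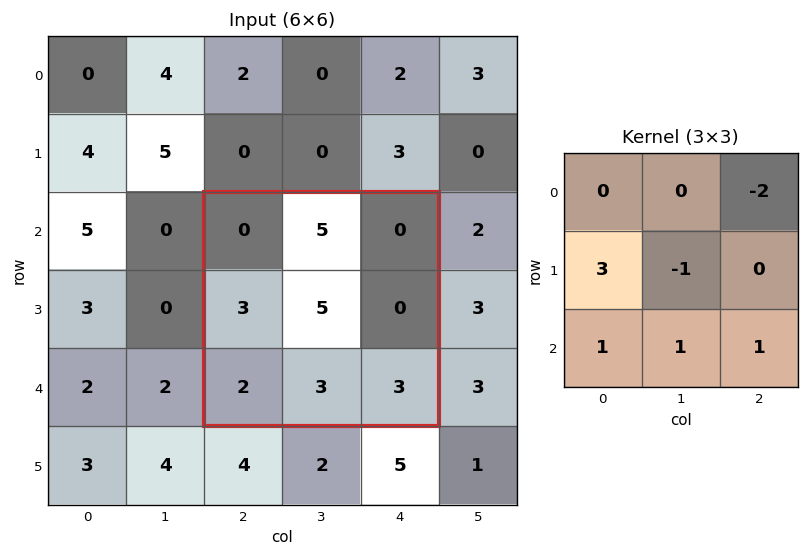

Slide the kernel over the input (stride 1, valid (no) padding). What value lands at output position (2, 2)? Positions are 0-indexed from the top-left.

The receptive field on the input at this output position is [0 5 0 / 3 5 0 / 2 3 3]. Elementwise product with the kernel and sum: 0·-2 + 3·3 + 5·-1 + 2·1 + 3·1 + 3·1.

12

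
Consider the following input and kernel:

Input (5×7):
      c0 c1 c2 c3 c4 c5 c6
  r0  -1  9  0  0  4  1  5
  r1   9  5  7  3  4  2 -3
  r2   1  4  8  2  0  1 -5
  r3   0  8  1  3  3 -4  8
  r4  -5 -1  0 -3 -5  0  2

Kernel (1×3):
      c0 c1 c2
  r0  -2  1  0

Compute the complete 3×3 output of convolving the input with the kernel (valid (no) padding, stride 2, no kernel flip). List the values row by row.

Output[0,0]: The receptive field on the input at this output position is [-1 9 0]. Elementwise product with the kernel and sum: -1·-2 + 9·1.

11 0 -7
2 -14 1
9 -3 10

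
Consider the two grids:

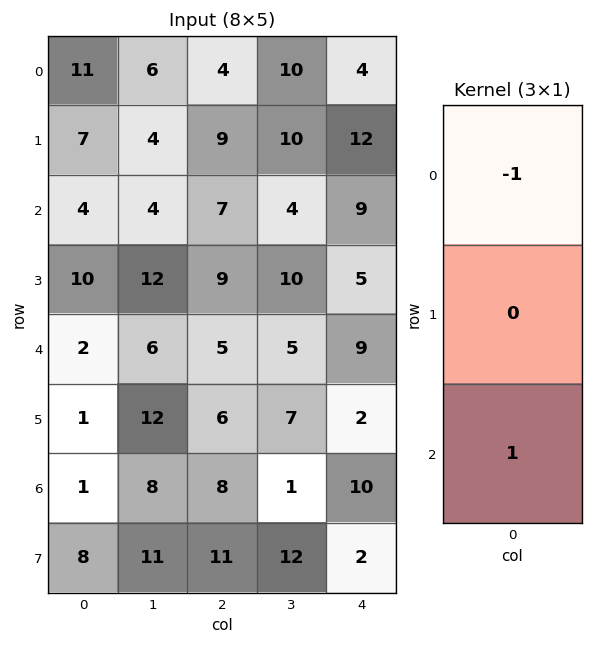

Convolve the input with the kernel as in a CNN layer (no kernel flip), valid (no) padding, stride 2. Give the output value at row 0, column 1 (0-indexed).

3

The receptive field on the input at this output position is [4 / 9 / 7]. Elementwise product with the kernel and sum: 4·-1 + 7·1.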